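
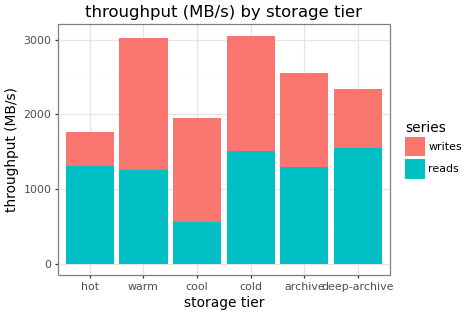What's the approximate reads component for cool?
reads top ≈ 500, bottom ≈ 0; segment ≈ 500.

≈ 500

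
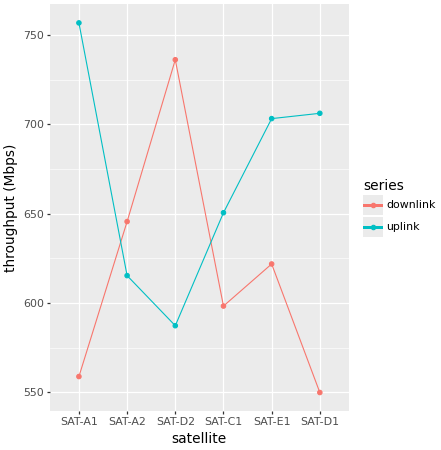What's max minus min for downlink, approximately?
≈ 200

Max SAT-D2 ≈ 740, min SAT-D1 ≈ 540; range ≈ 200.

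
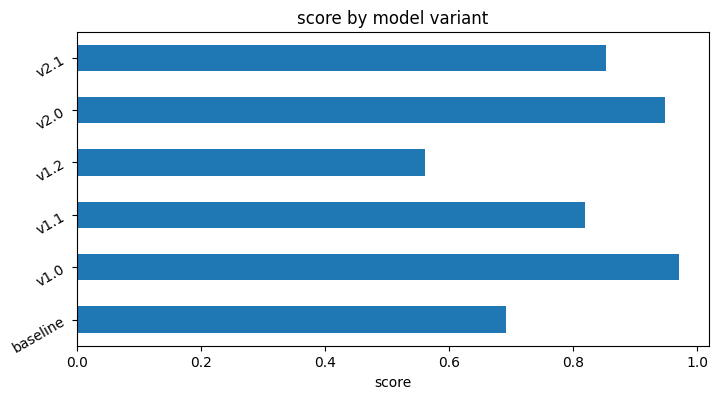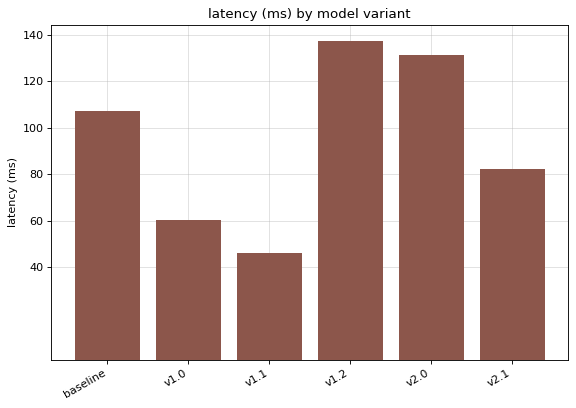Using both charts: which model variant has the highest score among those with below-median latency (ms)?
v1.0

Chart 2 median latency (ms) ≈ 100; below-median model variants: v1.0, v1.1, v2.1. Among those, v1.0 has the highest score (≈ 1).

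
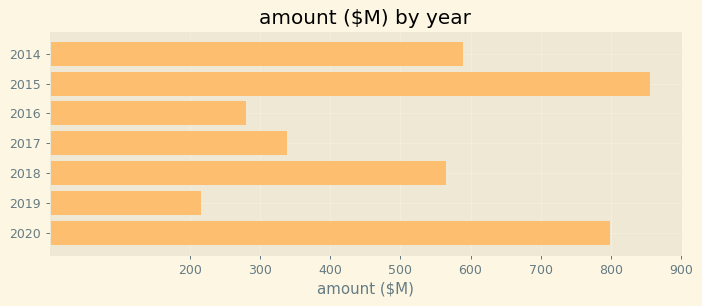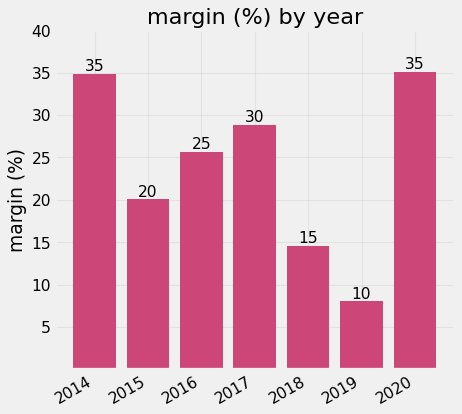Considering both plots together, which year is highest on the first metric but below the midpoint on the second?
2015

Chart 2 median margin (%) ≈ 25; below-median years: 2015, 2018, 2019. Among those, 2015 has the highest amount ($M) (≈ 900).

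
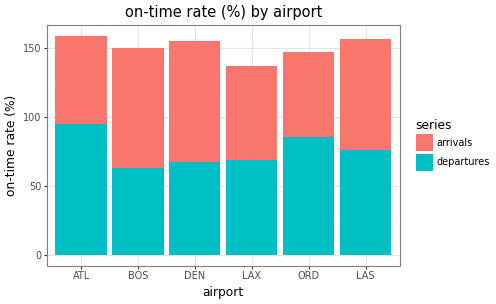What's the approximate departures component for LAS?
departures top ≈ 80, bottom ≈ 0; segment ≈ 80.

≈ 80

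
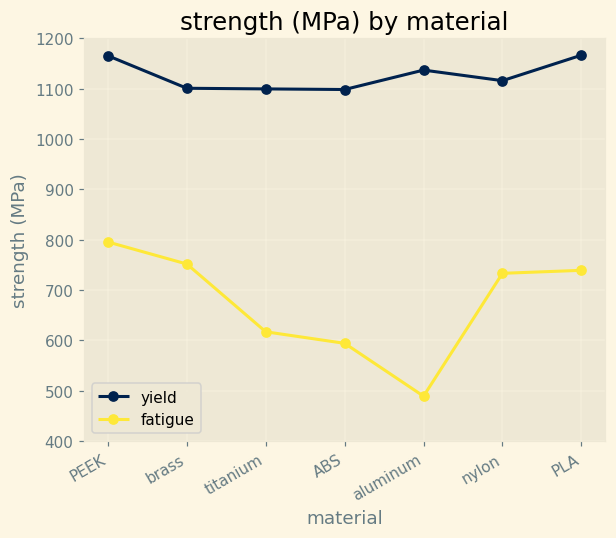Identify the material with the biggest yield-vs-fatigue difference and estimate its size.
aluminum: yield ≈ 1100, fatigue ≈ 500 → gap ≈ 600. Next-largest (ABS) is only ≈ 500.

aluminum, ≈ 600 MPa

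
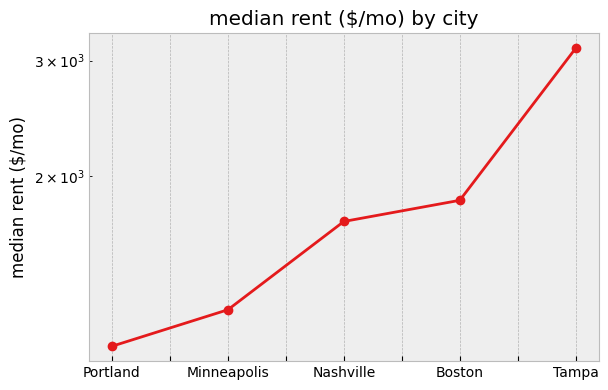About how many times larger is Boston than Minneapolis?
Boston ≈ 1800, Minneapolis ≈ 1200; 1800/1200 ≈ 1.5.

≈ 1.5×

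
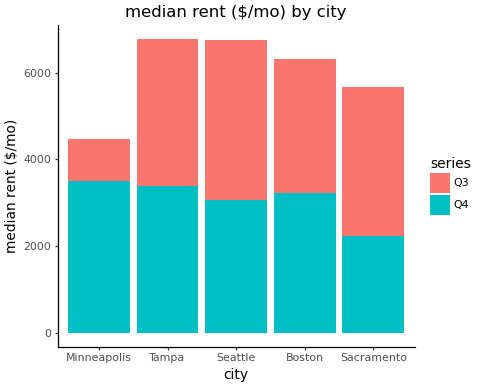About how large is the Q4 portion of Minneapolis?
≈ 3000

Q4 top ≈ 3000, bottom ≈ 0; segment ≈ 3000.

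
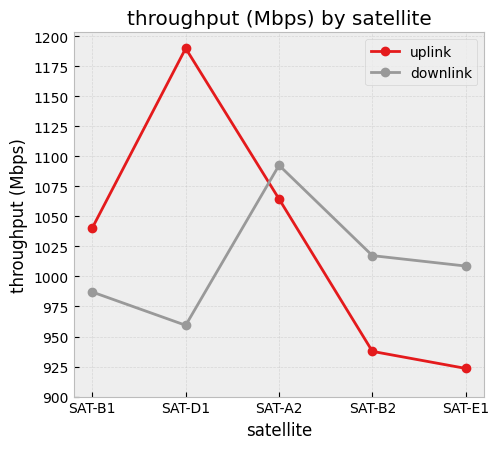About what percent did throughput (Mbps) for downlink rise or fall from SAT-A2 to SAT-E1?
≈ -9.1%

SAT-A2 ≈ 1100, SAT-E1 ≈ 1000; (1000 − 1100) / 1100 ≈ -9.1%.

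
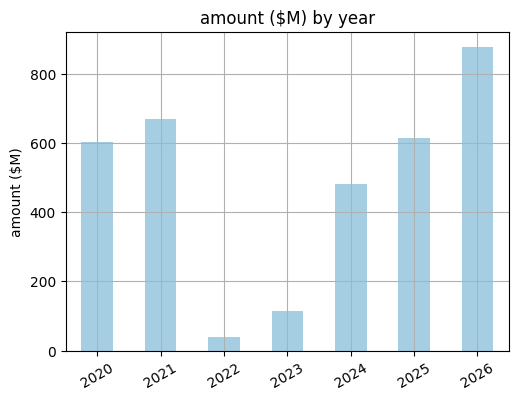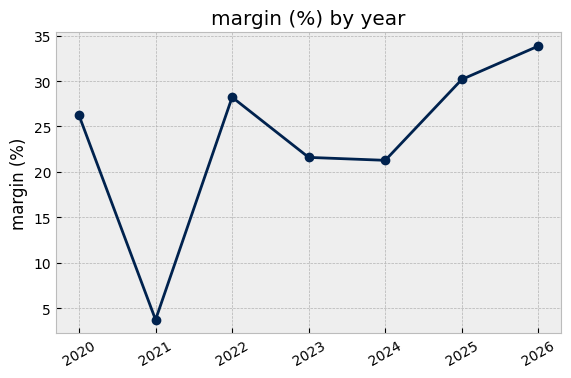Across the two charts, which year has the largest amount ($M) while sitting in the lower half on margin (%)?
2021

Chart 2 median margin (%) ≈ 25; below-median years: 2021, 2023, 2024. Among those, 2021 has the highest amount ($M) (≈ 700).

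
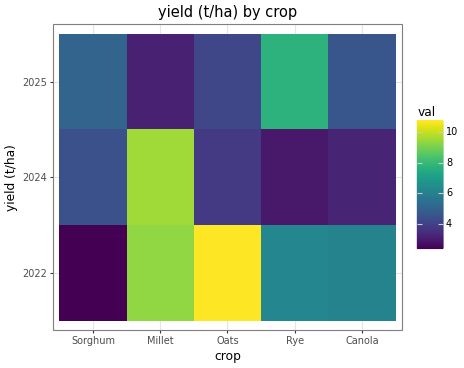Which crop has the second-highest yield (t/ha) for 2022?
Millet

Top 3 for 2022: Oats ≈ 11, Millet ≈ 9, Rye ≈ 6.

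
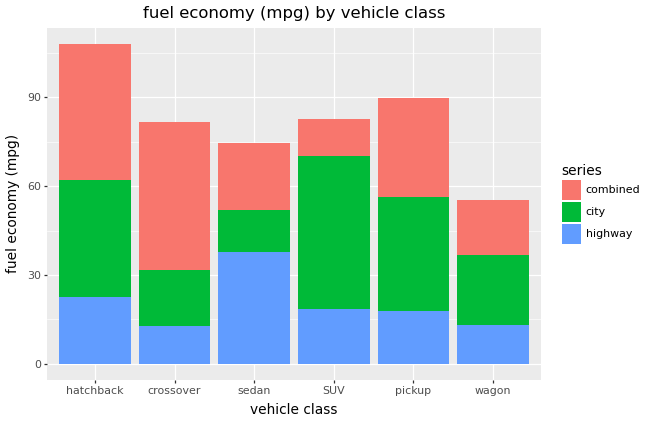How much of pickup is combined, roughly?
≈ 30

combined top ≈ 90, bottom ≈ 60; segment ≈ 30.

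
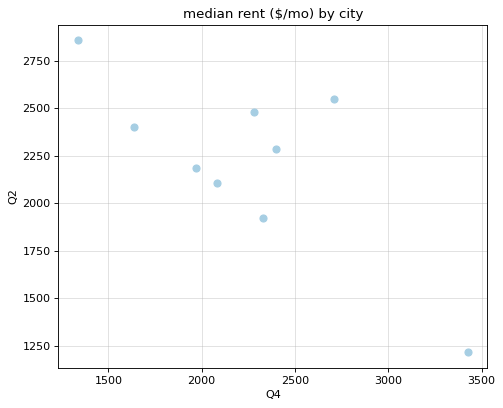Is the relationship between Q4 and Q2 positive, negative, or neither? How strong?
negative, strong

Points are negatively correlated; strong (|r| ≈ 0.8).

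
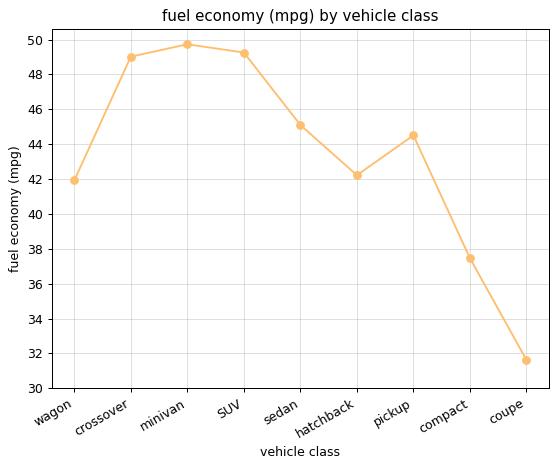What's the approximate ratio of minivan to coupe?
≈ 1.56×

minivan ≈ 50, coupe ≈ 32; 50/32 ≈ 1.56.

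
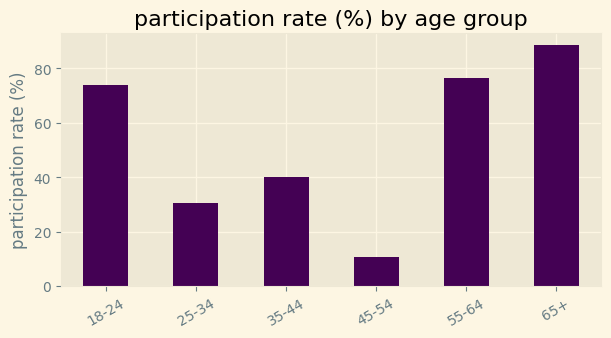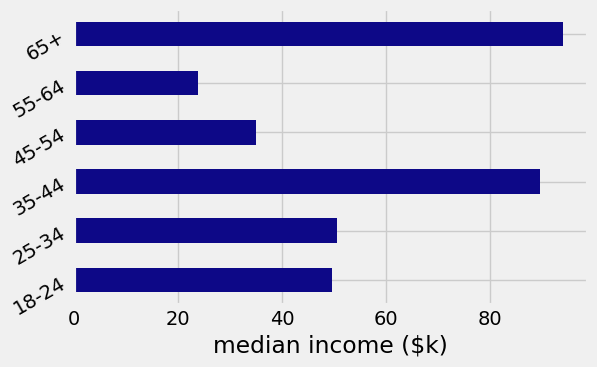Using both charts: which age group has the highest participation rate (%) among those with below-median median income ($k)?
Chart 2 median median income ($k) ≈ 50; below-median age groups: 18-24, 45-54, 55-64. Among those, 55-64 has the highest participation rate (%) (≈ 80).

55-64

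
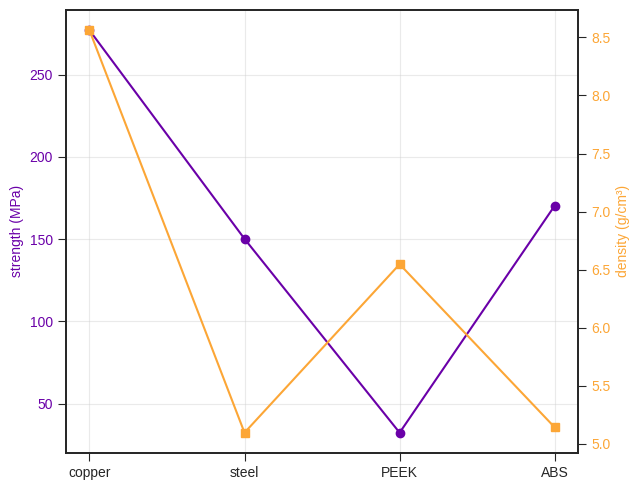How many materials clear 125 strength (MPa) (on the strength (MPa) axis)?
3

Above 125: copper, steel, ABS.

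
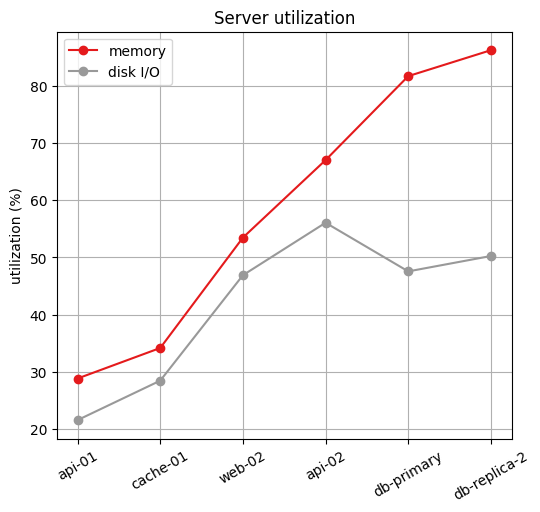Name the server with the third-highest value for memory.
api-02

Top 4 for memory: db-replica-2 ≈ 90, db-primary ≈ 80, api-02 ≈ 70, web-02 ≈ 50.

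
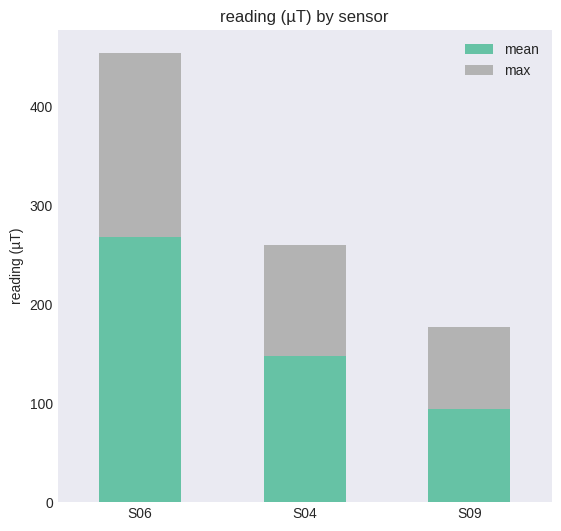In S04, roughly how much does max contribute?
≈ 100

max top ≈ 250, bottom ≈ 150; segment ≈ 100.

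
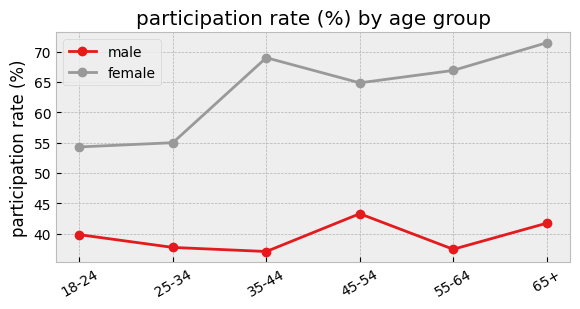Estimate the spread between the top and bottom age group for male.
Max 45-54 ≈ 45, min 35-44 ≈ 35; range ≈ 10.

≈ 10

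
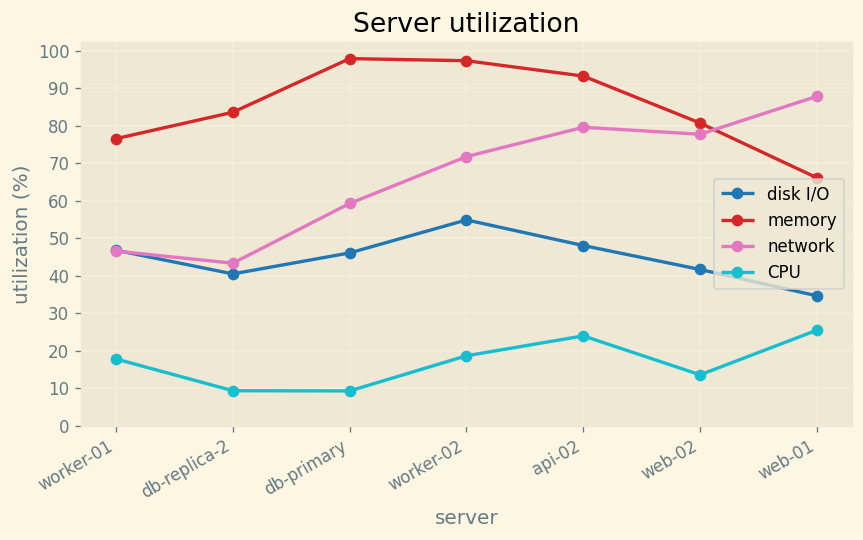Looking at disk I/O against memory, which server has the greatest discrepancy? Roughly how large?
db-primary: disk I/O ≈ 50, memory ≈ 100 → gap ≈ 50. Next-largest (api-02) is only ≈ 40.

db-primary, ≈ 50 %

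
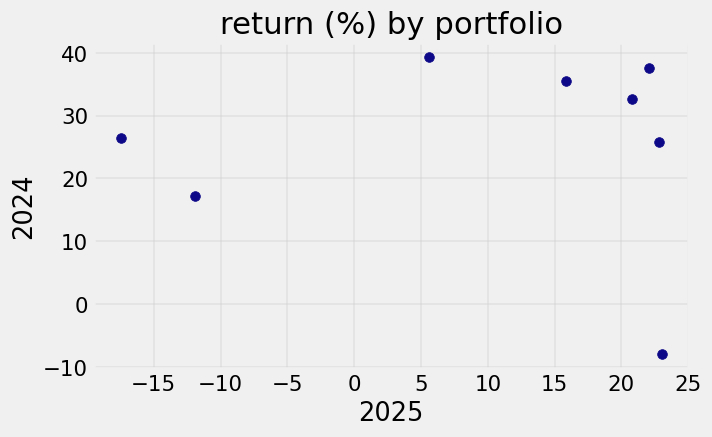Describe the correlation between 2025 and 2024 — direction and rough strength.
no clear correlation

Points are roughly uncorrelated; weak (|r| ≈ 0.0).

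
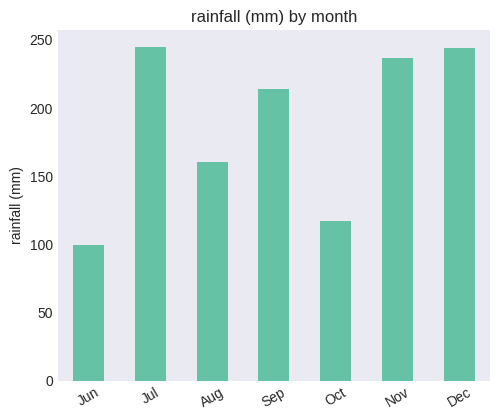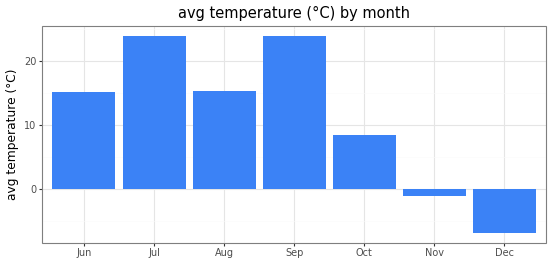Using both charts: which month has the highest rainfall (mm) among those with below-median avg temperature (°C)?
Dec

Chart 2 median avg temperature (°C) ≈ 15; below-median months: Oct, Nov, Dec. Among those, Dec has the highest rainfall (mm) (≈ 250).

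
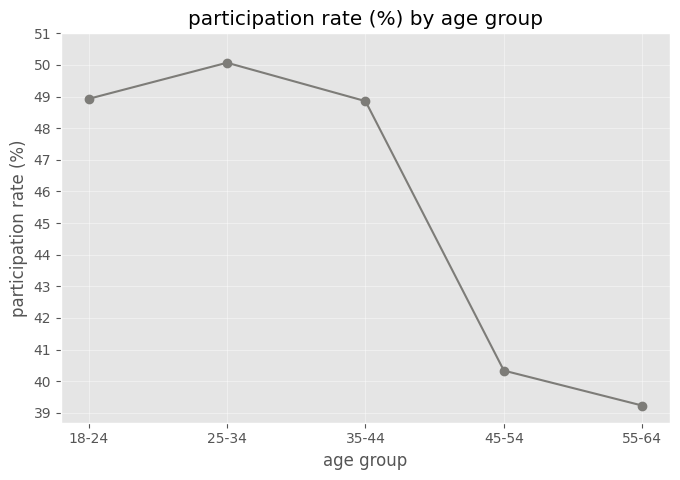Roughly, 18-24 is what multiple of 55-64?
18-24 ≈ 49, 55-64 ≈ 39; 49/39 ≈ 1.26.

≈ 1.26×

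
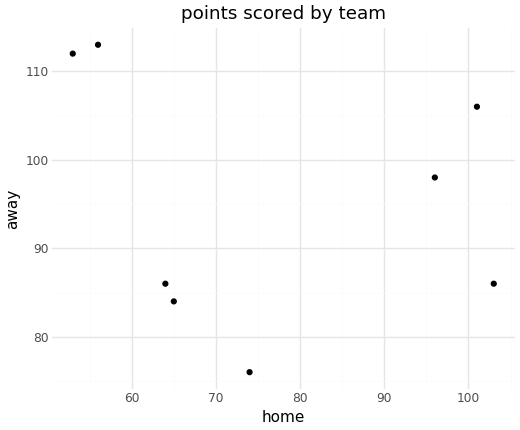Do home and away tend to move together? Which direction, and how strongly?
no clear correlation

Points are roughly uncorrelated; weak (|r| ≈ 0.2).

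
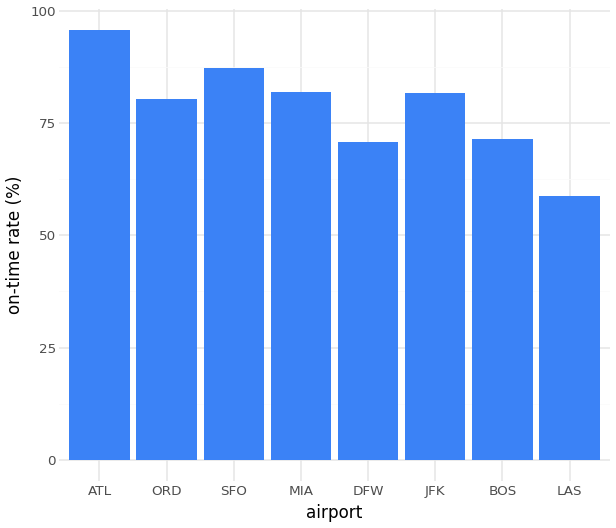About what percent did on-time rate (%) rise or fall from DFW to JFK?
≈ +14.3%

DFW ≈ 70, JFK ≈ 80; (80 − 70) / 70 ≈ +14.3%.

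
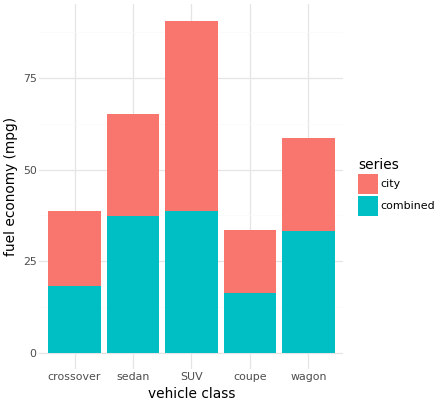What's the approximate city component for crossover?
city top ≈ 40, bottom ≈ 20; segment ≈ 20.

≈ 20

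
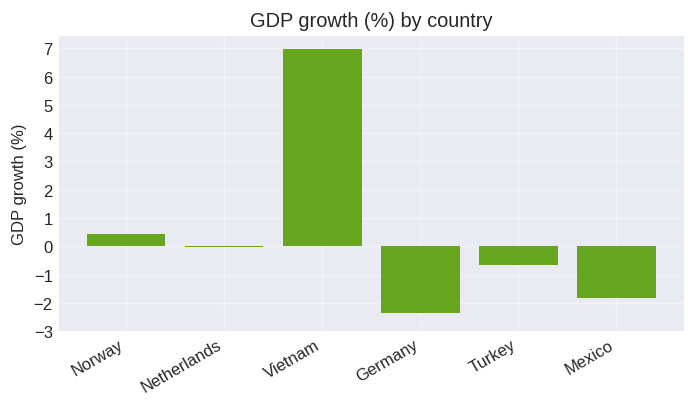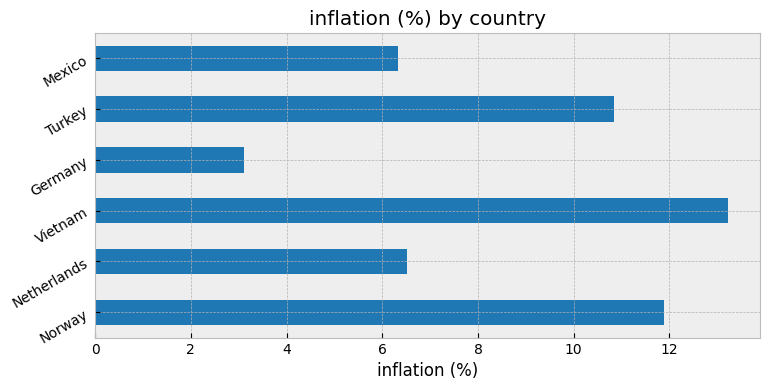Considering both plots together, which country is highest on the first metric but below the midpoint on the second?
Chart 2 median inflation (%) ≈ 8; below-median countries: Netherlands, Germany, Mexico. Among those, Netherlands has the highest GDP growth (%) (≈ 0).

Netherlands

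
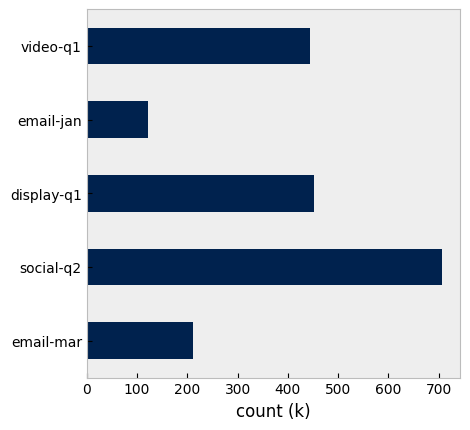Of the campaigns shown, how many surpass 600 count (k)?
Above 600: social-q2.

1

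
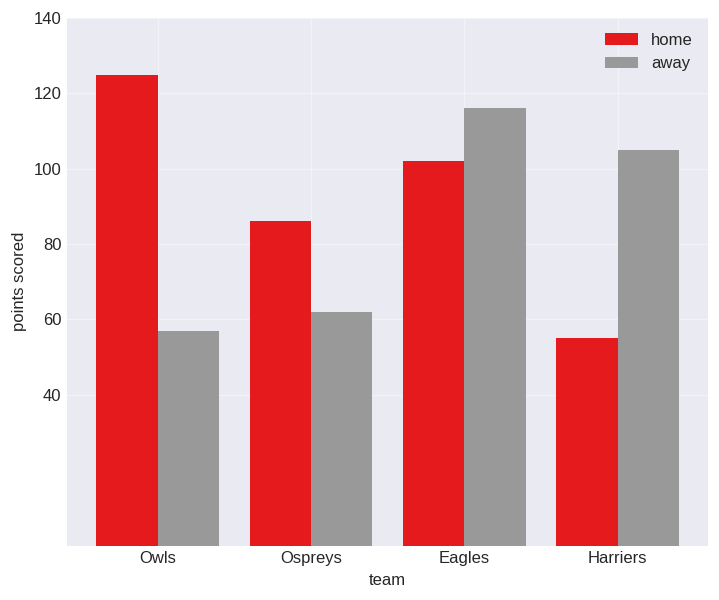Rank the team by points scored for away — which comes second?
Harriers

Top 3 for away: Eagles ≈ 120, Harriers ≈ 100, Ospreys ≈ 60.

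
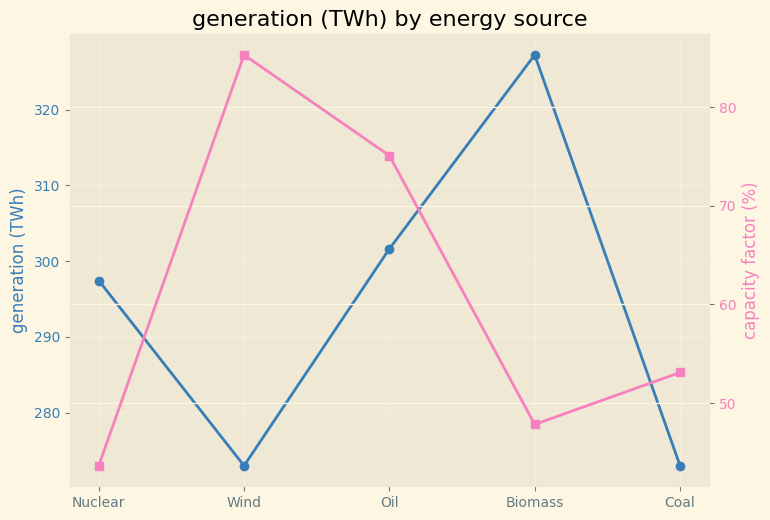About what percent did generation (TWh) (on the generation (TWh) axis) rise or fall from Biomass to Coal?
Biomass ≈ 325, Coal ≈ 275; (275 − 325) / 325 ≈ -15.4%.

≈ -15.4%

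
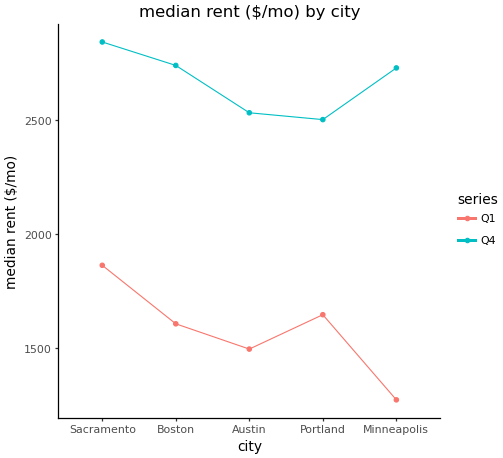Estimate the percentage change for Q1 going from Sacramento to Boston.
Sacramento ≈ 1800, Boston ≈ 1600; (1600 − 1800) / 1800 ≈ -11.1%.

≈ -11.1%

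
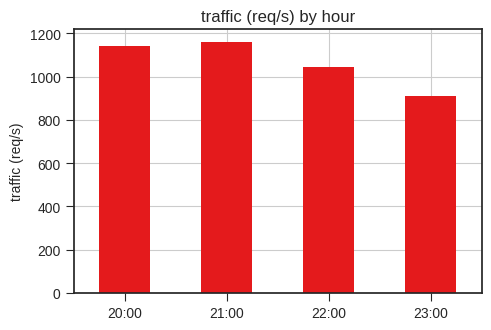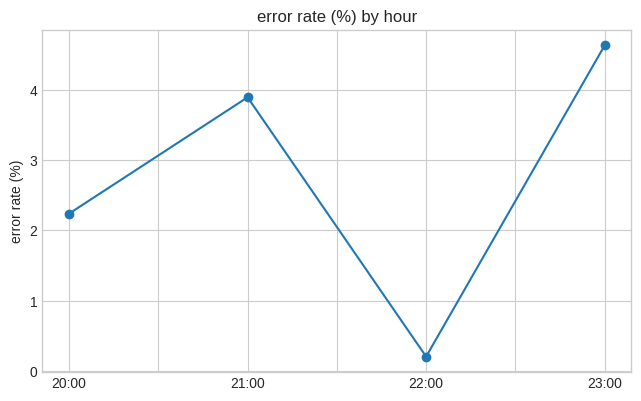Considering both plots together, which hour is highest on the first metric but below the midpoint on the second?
20:00

Chart 2 median error rate (%) ≈ 3; below-median hours: 20:00, 22:00. Among those, 20:00 has the highest traffic (req/s) (≈ 1200).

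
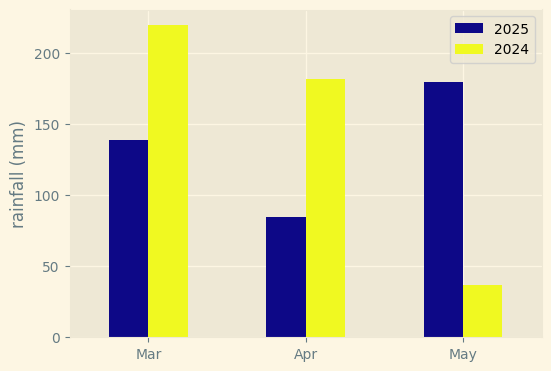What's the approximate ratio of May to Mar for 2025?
May ≈ 180, Mar ≈ 140; 180/140 ≈ 1.29.

≈ 1.29×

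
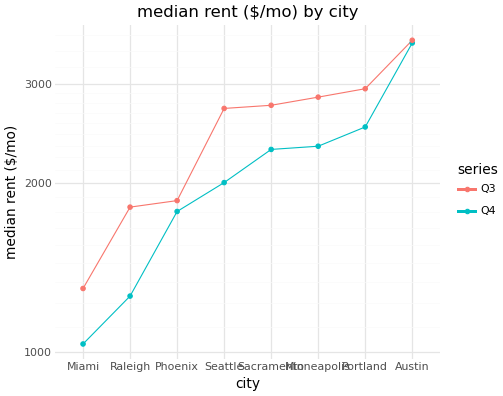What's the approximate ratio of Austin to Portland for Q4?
≈ 1.4×

Austin ≈ 3500, Portland ≈ 2500; 3500/2500 ≈ 1.4.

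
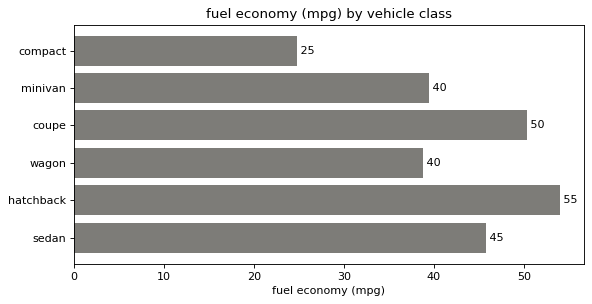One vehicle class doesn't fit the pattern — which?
compact ≈ 25; the rest sit between ≈ 40 and ≈ 55.

compact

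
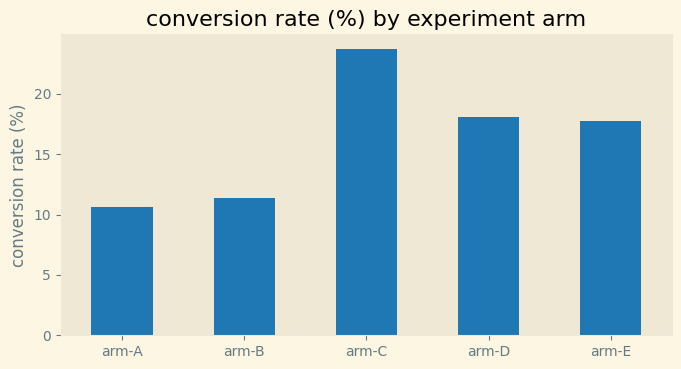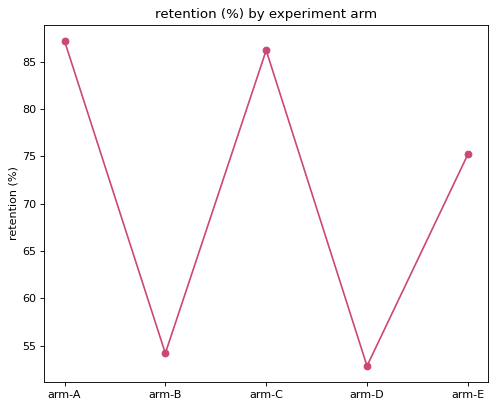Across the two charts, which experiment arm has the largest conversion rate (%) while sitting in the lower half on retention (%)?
Chart 2 median retention (%) ≈ 80; below-median experiment arms: arm-B, arm-D. Among those, arm-D has the highest conversion rate (%) (≈ 20).

arm-D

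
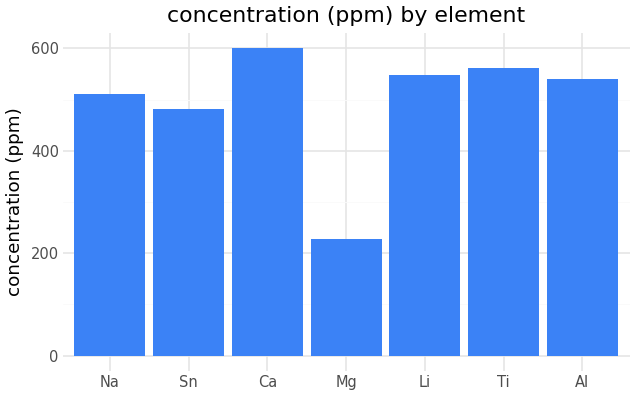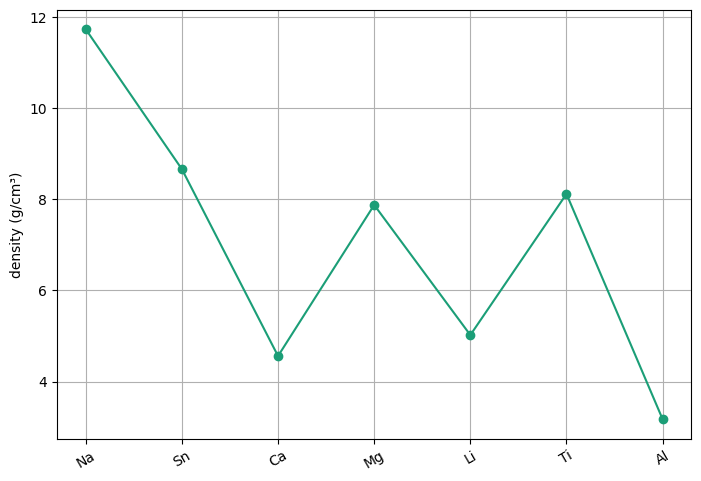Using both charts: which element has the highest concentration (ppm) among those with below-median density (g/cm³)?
Chart 2 median density (g/cm³) ≈ 8; below-median elements: Ca, Li, Al. Among those, Ca has the highest concentration (ppm) (≈ 600).

Ca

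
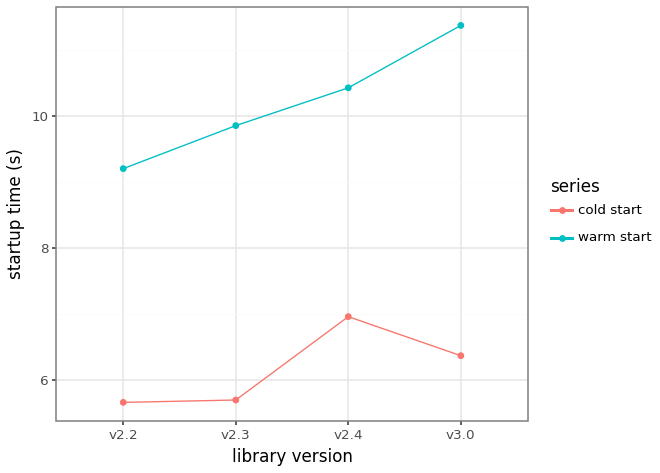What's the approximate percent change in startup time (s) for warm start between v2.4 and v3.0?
≈ +9.5%

v2.4 ≈ 10.5, v3.0 ≈ 11.5; (11.5 − 10.5) / 10.5 ≈ +9.5%.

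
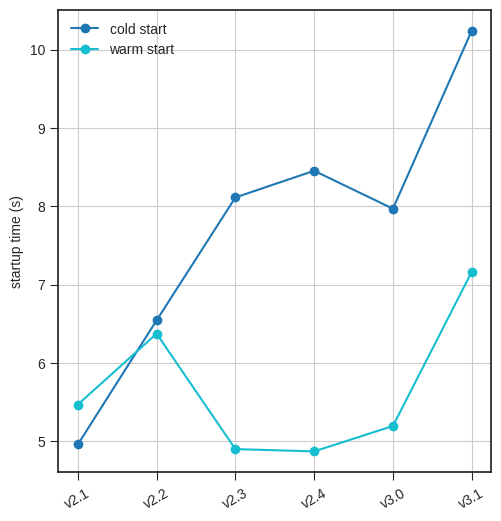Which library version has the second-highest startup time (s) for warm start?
v2.2

Top 3 for warm start: v3.1 ≈ 7.0, v2.2 ≈ 6.5, v2.1 ≈ 5.5.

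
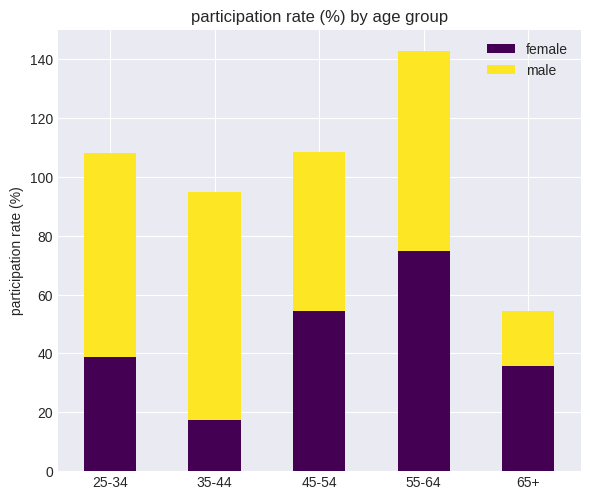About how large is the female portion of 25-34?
female top ≈ 40, bottom ≈ 0; segment ≈ 40.

≈ 40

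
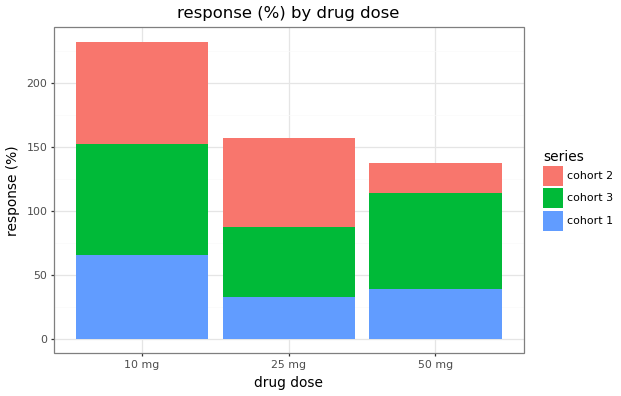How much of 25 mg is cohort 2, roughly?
≈ 80

cohort 2 top ≈ 160, bottom ≈ 80; segment ≈ 80.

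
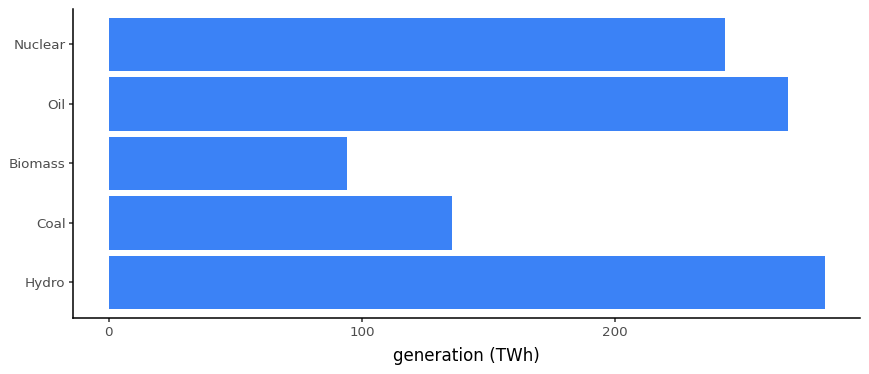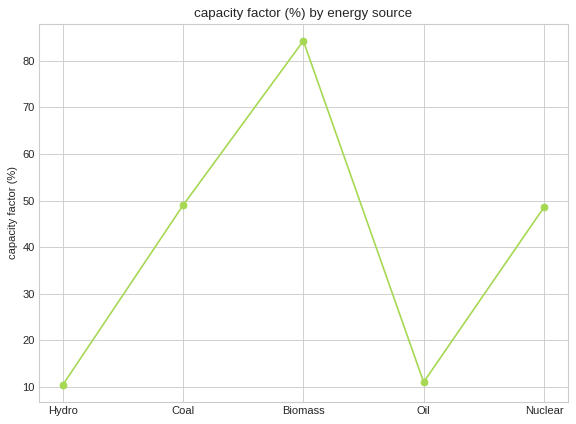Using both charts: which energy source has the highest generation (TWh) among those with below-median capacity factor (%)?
Hydro

Chart 2 median capacity factor (%) ≈ 50; below-median energy sources: Hydro, Oil. Among those, Hydro has the highest generation (TWh) (≈ 300).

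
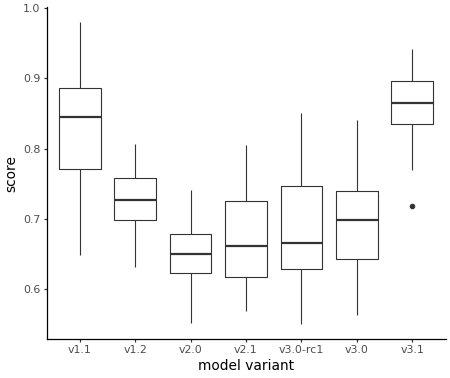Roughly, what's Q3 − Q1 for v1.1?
≈ 0.10

Q3 ≈ 0.88, Q1 ≈ 0.78; IQR ≈ 0.10.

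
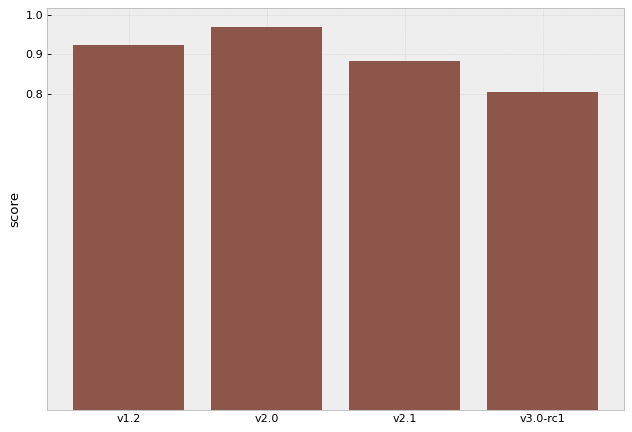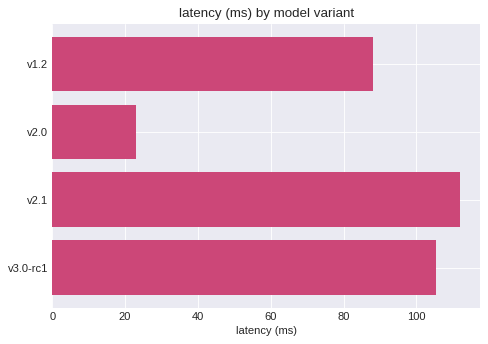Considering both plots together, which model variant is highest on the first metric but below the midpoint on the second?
v2.0

Chart 2 median latency (ms) ≈ 100; below-median model variants: v1.2, v2.0. Among those, v2.0 has the highest score (≈ 1).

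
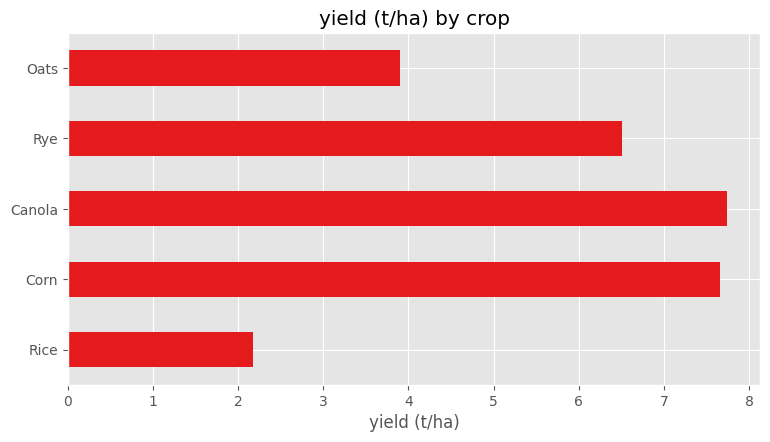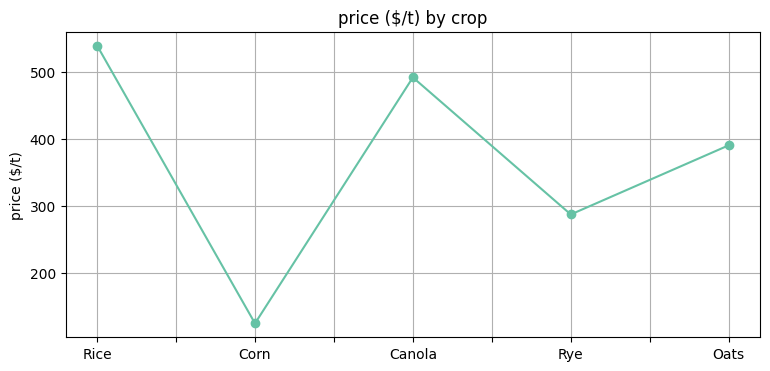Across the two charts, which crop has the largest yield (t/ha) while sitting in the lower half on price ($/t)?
Chart 2 median price ($/t) ≈ 400; below-median crops: Corn, Rye. Among those, Corn has the highest yield (t/ha) (≈ 8).

Corn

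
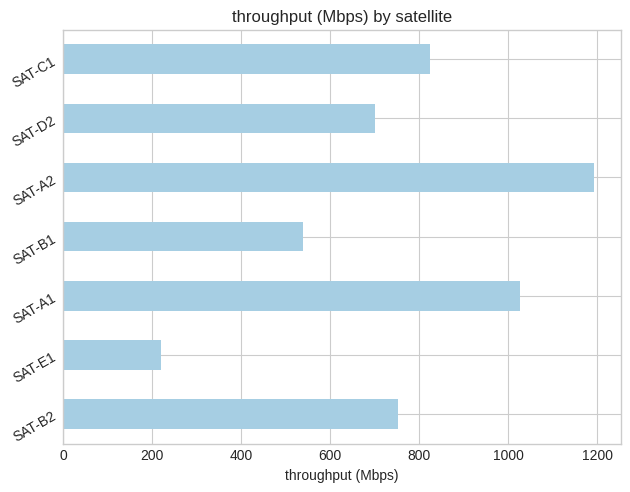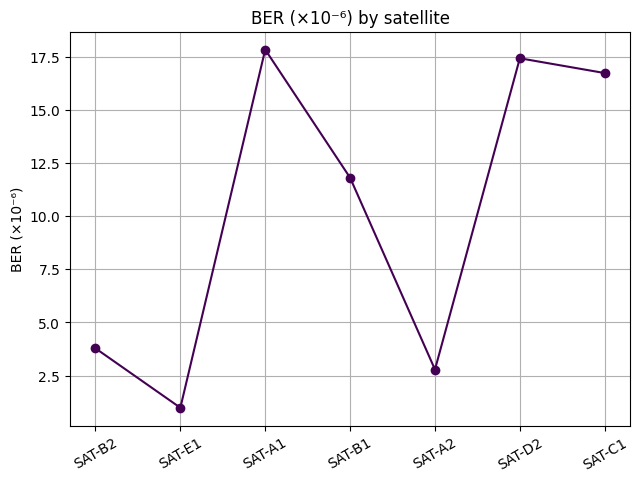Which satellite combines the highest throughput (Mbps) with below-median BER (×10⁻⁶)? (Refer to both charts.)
SAT-A2

Chart 2 median BER (×10⁻⁶) ≈ 12; below-median satellites: SAT-B2, SAT-E1, SAT-A2. Among those, SAT-A2 has the highest throughput (Mbps) (≈ 1200).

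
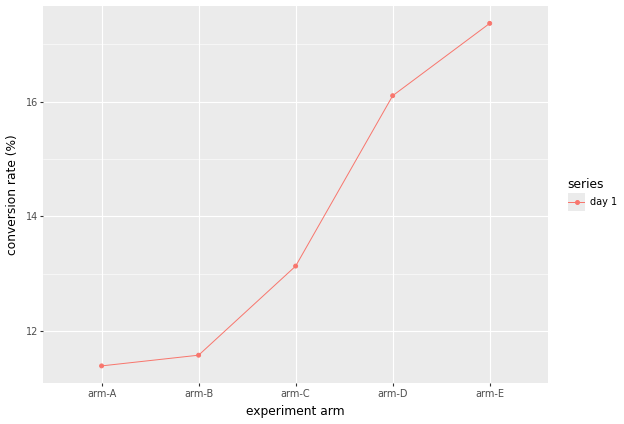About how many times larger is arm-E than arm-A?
≈ 1.52×

arm-E ≈ 17.5, arm-A ≈ 11.5; 17.5/11.5 ≈ 1.52.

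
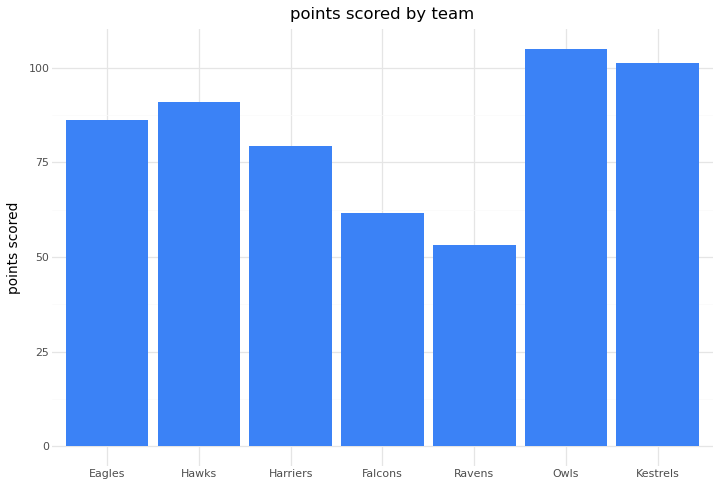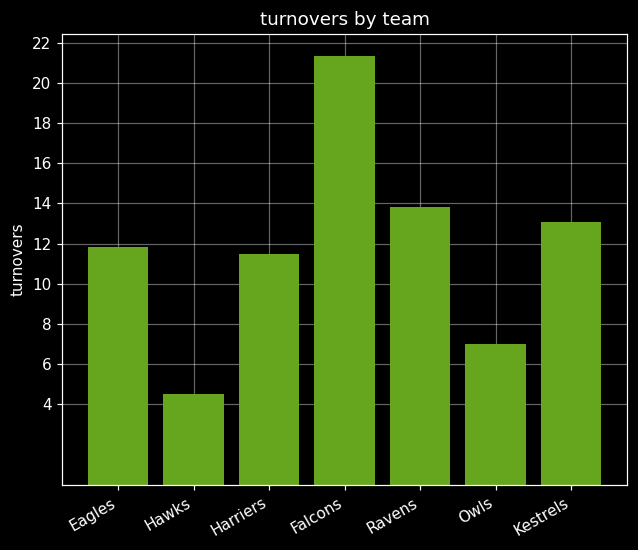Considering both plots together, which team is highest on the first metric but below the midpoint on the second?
Owls

Chart 2 median turnovers ≈ 12; below-median teams: Hawks, Harriers, Owls. Among those, Owls has the highest points scored (≈ 100).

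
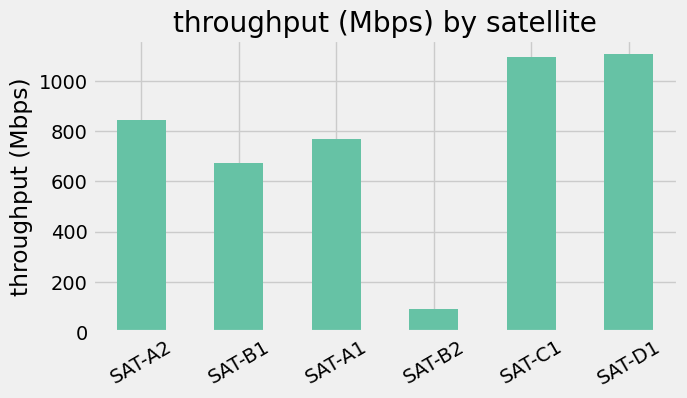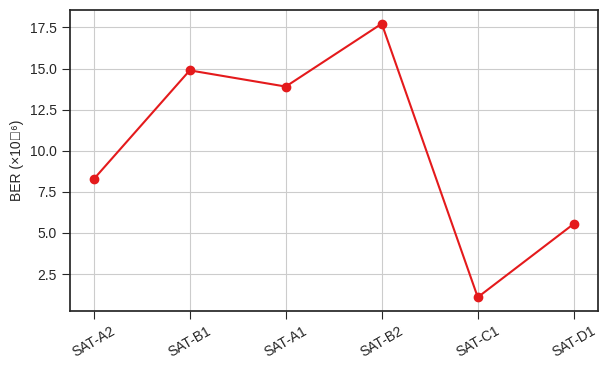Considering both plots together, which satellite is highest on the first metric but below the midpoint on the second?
SAT-D1

Chart 2 median BER (×10⁻⁶) ≈ 12; below-median satellites: SAT-A2, SAT-C1, SAT-D1. Among those, SAT-D1 has the highest throughput (Mbps) (≈ 1200).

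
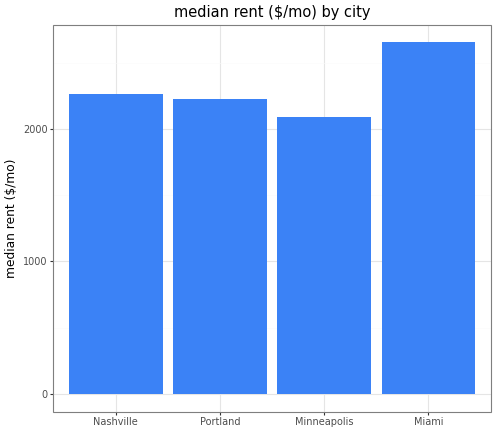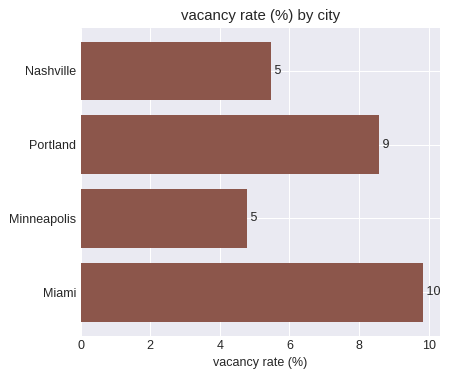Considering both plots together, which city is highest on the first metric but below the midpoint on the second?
Chart 2 median vacancy rate (%) ≈ 7; below-median cities: Nashville, Minneapolis. Among those, Nashville has the highest median rent ($/mo) (≈ 2500).

Nashville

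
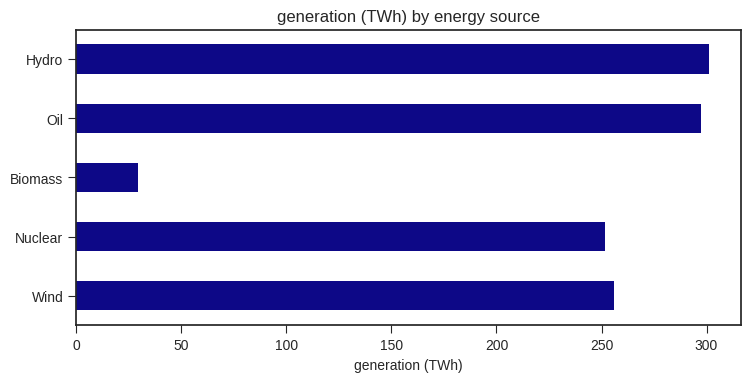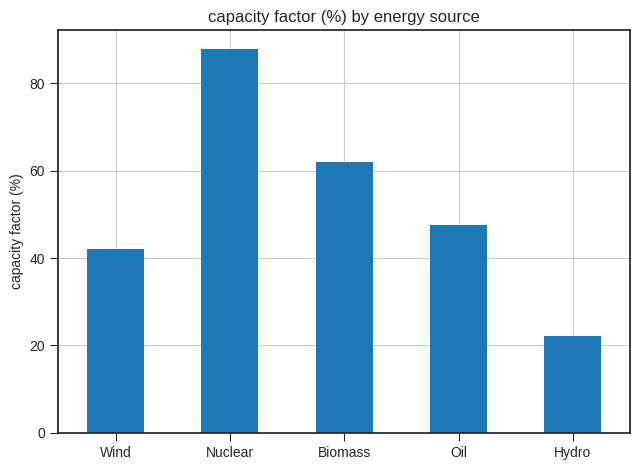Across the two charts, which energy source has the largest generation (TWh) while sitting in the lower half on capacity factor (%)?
Hydro

Chart 2 median capacity factor (%) ≈ 50; below-median energy sources: Wind, Hydro. Among those, Hydro has the highest generation (TWh) (≈ 300).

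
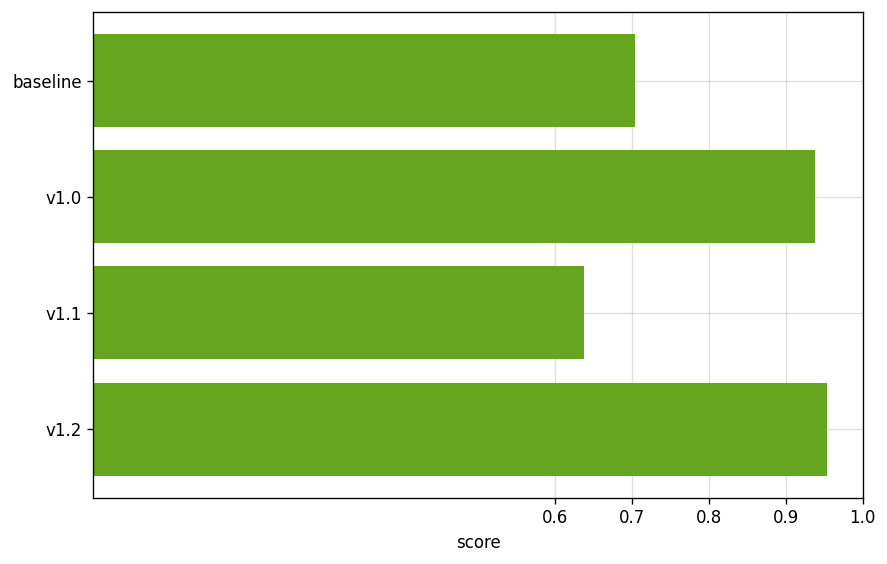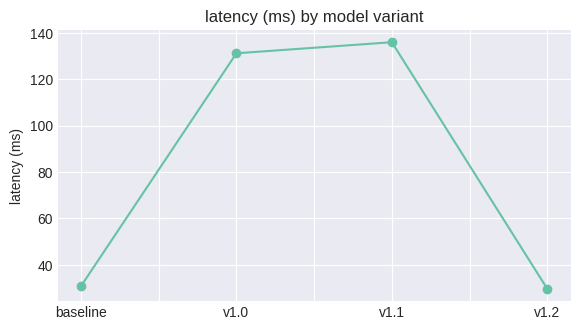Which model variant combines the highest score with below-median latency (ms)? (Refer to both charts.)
Chart 2 median latency (ms) ≈ 80; below-median model variants: baseline, v1.2. Among those, v1.2 has the highest score (≈ 1).

v1.2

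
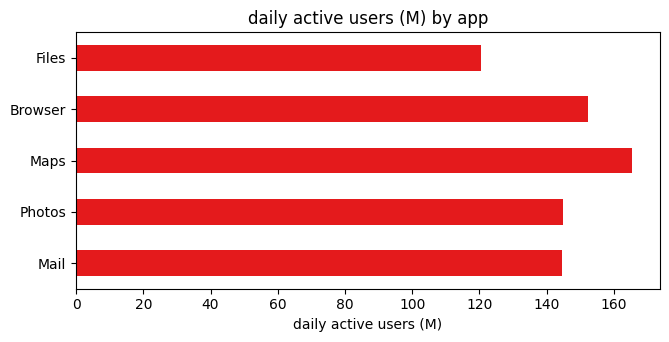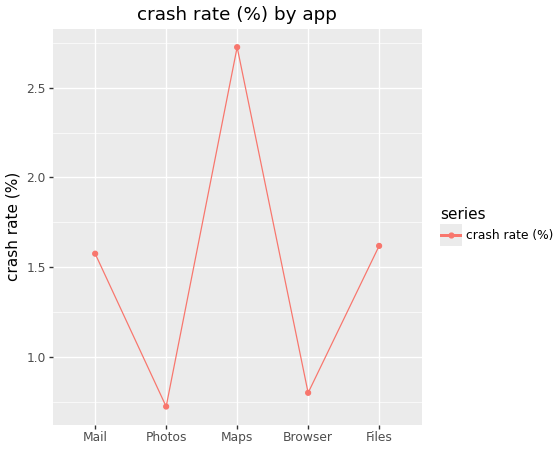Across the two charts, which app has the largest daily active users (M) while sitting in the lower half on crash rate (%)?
Browser

Chart 2 median crash rate (%) ≈ 1.5; below-median apps: Photos, Browser. Among those, Browser has the highest daily active users (M) (≈ 160).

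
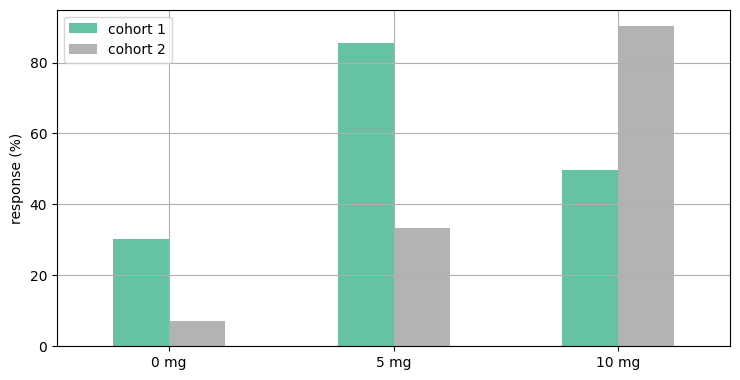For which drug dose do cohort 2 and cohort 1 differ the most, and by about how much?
5 mg, ≈ 60 %

5 mg: cohort 2 ≈ 30, cohort 1 ≈ 90 → gap ≈ 60. Next-largest (10 mg) is only ≈ 40.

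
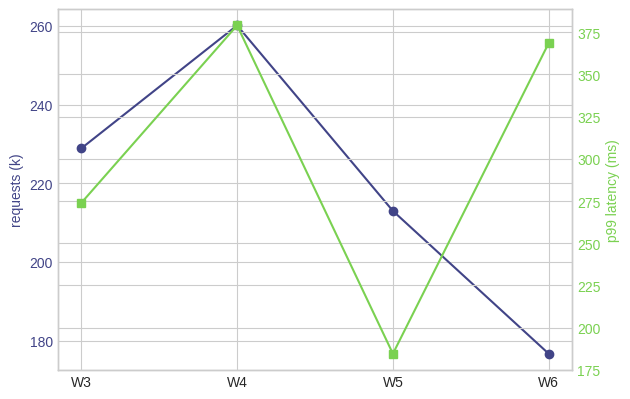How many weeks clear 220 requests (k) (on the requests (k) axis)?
2

Above 220: W3, W4.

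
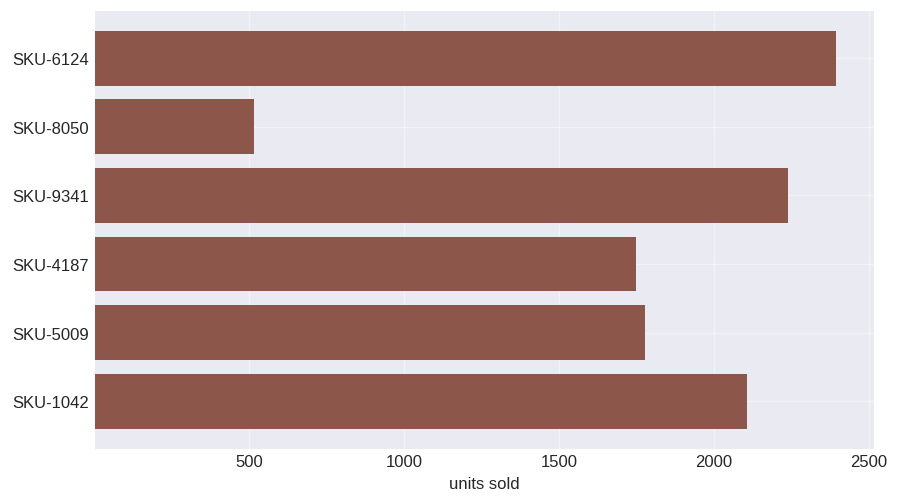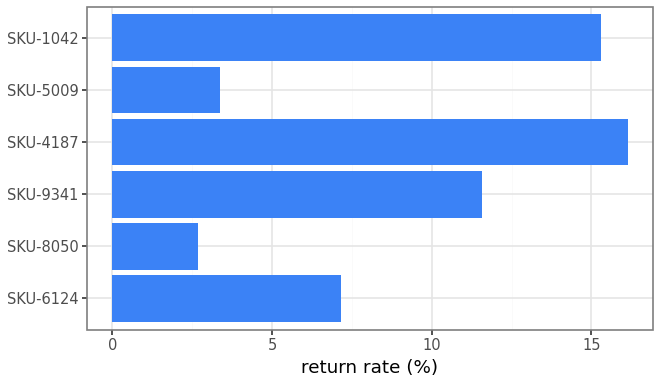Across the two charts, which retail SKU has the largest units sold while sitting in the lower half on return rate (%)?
Chart 2 median return rate (%) ≈ 10; below-median retail SKUs: SKU-6124, SKU-8050, SKU-5009. Among those, SKU-6124 has the highest units sold (≈ 2500).

SKU-6124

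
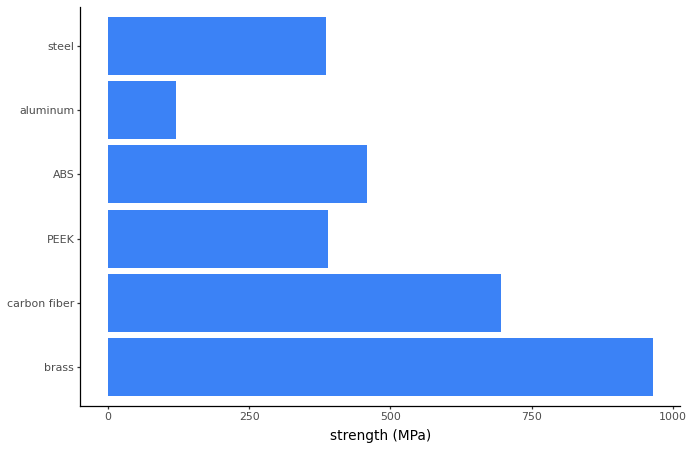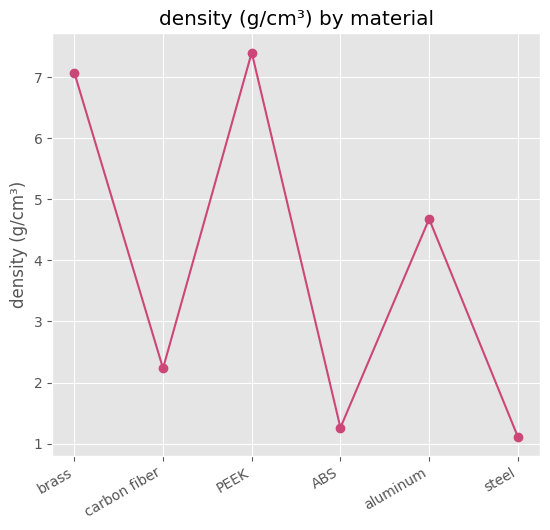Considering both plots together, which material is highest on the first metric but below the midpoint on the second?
Chart 2 median density (g/cm³) ≈ 3; below-median materials: carbon fiber, ABS, steel. Among those, carbon fiber has the highest strength (MPa) (≈ 700).

carbon fiber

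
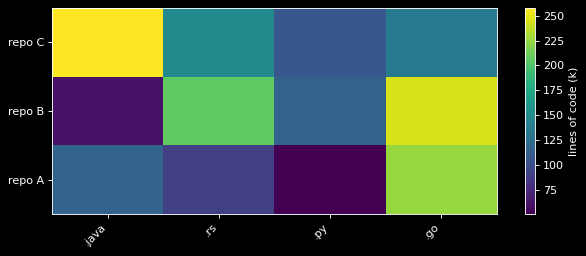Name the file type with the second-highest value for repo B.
Top 3 for repo B: .go ≈ 240, .rs ≈ 200, .py ≈ 120.

.rs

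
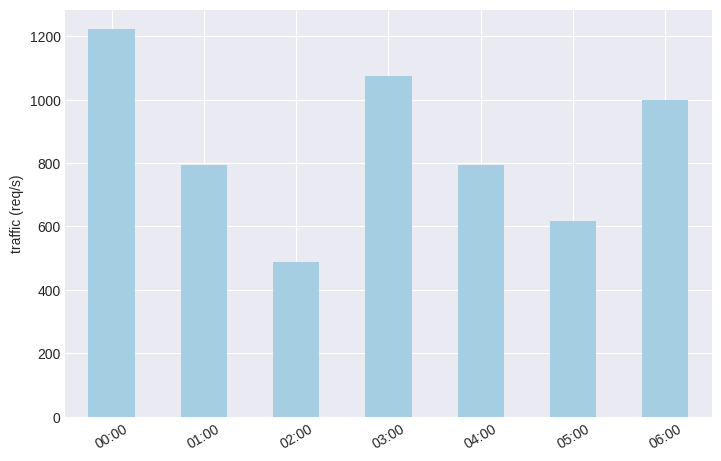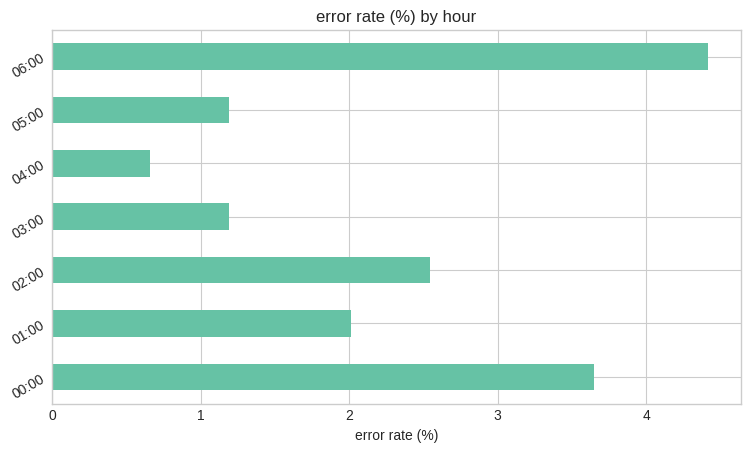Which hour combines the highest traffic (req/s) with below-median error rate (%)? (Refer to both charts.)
03:00

Chart 2 median error rate (%) ≈ 2; below-median hours: 03:00, 04:00, 05:00. Among those, 03:00 has the highest traffic (req/s) (≈ 1000).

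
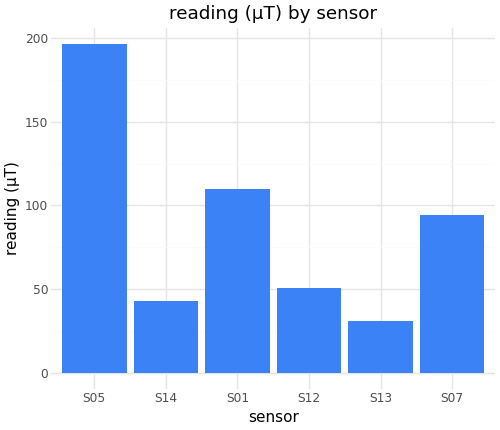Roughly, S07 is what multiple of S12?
≈ 1.67×

S07 ≈ 100, S12 ≈ 60; 100/60 ≈ 1.67.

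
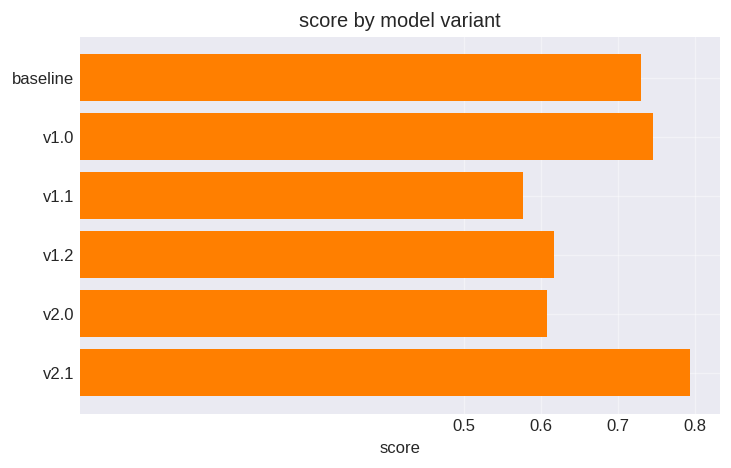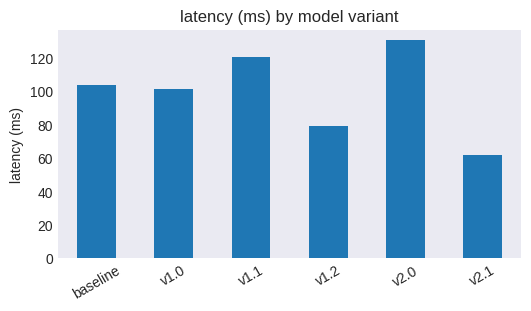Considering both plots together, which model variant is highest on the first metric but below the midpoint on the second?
v2.1

Chart 2 median latency (ms) ≈ 100; below-median model variants: v1.0, v1.2, v2.1. Among those, v2.1 has the highest score (≈ 0.8).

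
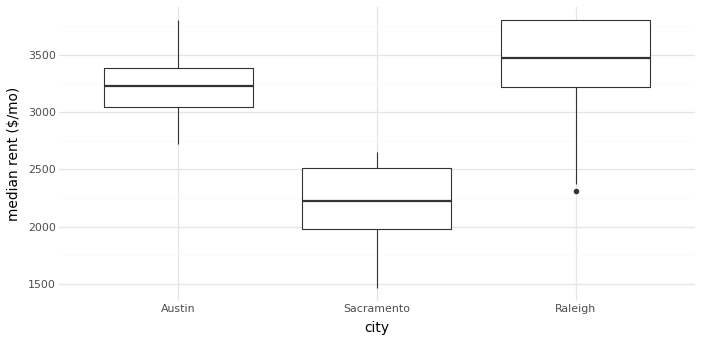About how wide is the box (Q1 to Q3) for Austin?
≈ 400

Q3 ≈ 3400, Q1 ≈ 3000; IQR ≈ 400.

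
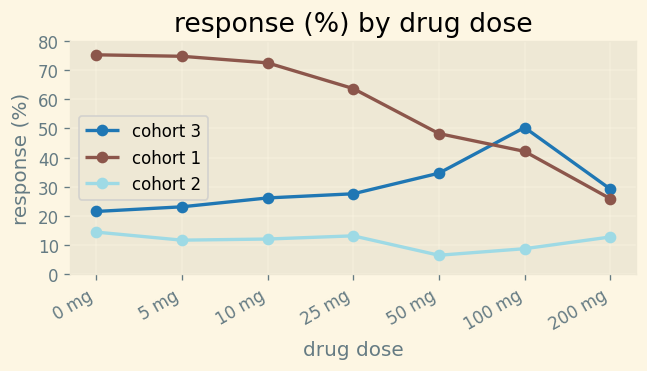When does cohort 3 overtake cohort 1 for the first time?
100 mg

50 mg: cohort 3 ≈ 30 vs cohort 1 ≈ 50 (not yet); 100 mg: cohort 3 ≈ 50 vs cohort 1 ≈ 40 (first crossover).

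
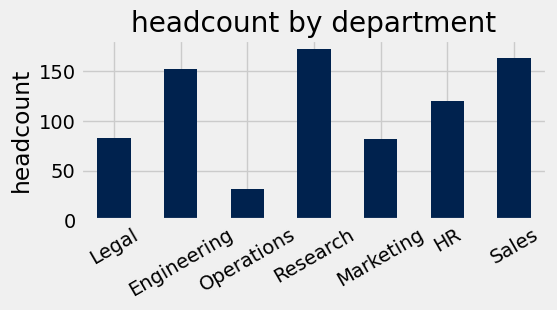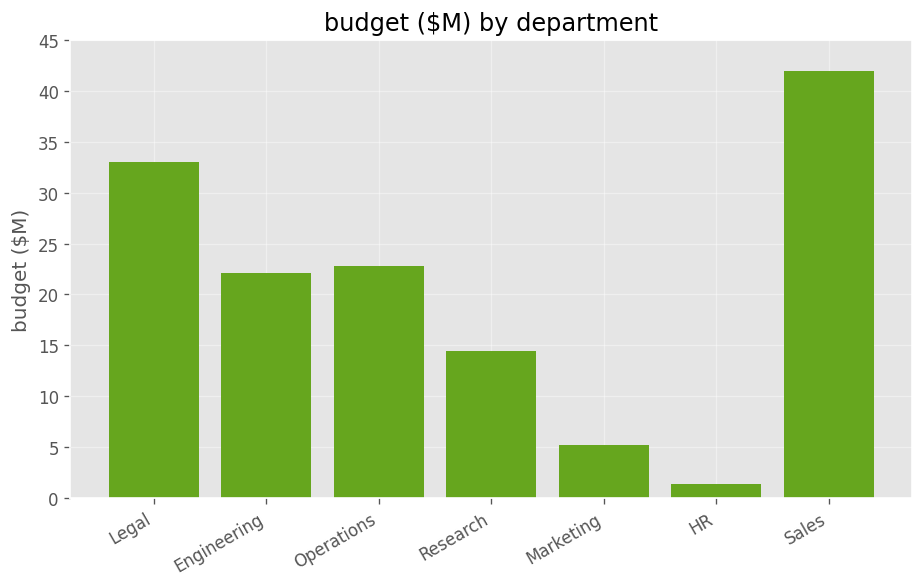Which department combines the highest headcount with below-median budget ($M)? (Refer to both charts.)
Chart 2 median budget ($M) ≈ 20; below-median departments: Research, Marketing, HR. Among those, Research has the highest headcount (≈ 180).

Research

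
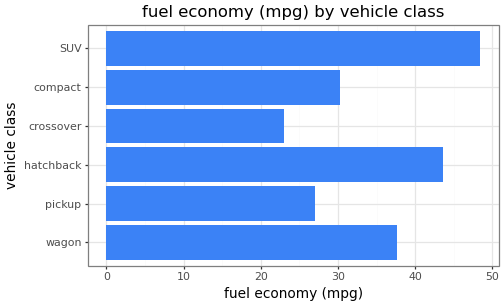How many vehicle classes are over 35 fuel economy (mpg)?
Above 35: wagon, hatchback, SUV.

3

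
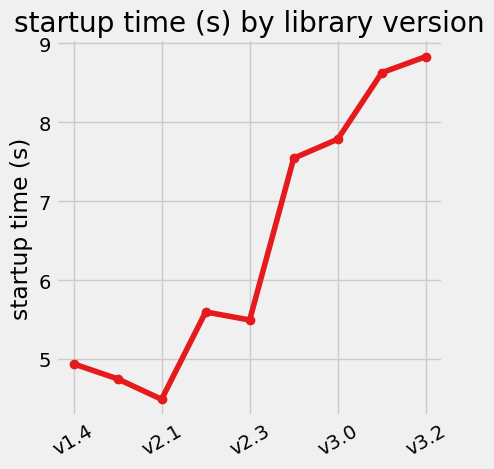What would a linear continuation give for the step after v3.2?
Last three: 8.0, 8.5, 9.0 → slope ≈ 0.5/step → next ≈ 9.5.

≈ 9.5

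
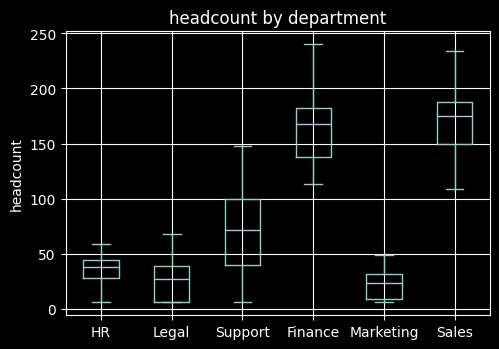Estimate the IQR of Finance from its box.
≈ 40

Q3 ≈ 180, Q1 ≈ 140; IQR ≈ 40.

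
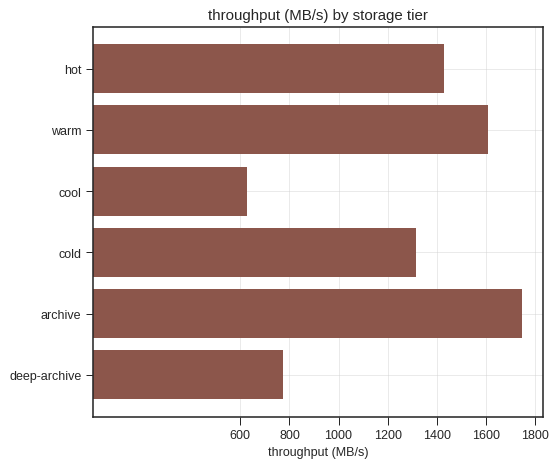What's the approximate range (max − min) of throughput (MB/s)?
Max archive ≈ 1800, min cool ≈ 600; range ≈ 1200.

≈ 1200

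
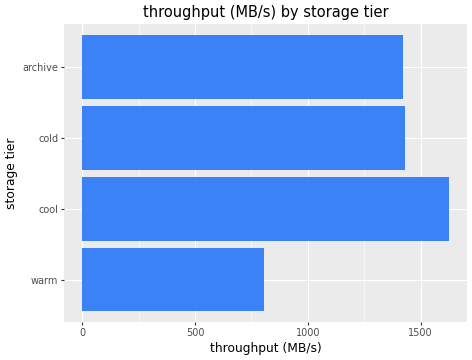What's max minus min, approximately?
≈ 800

Max cool ≈ 1600, min warm ≈ 800; range ≈ 800.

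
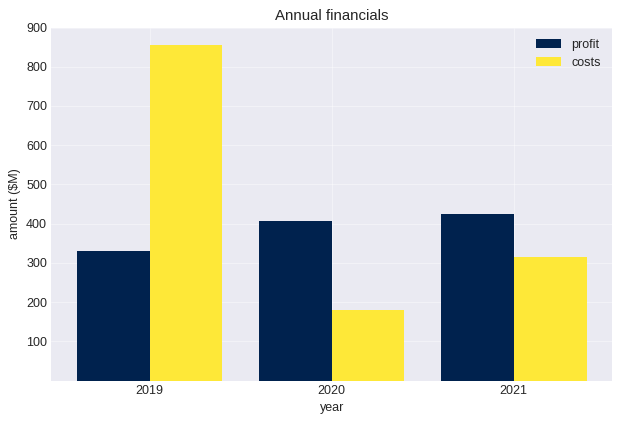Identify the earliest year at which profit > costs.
2020

2019: profit ≈ 300 vs costs ≈ 900 (not yet); 2020: profit ≈ 400 vs costs ≈ 200 (first crossover).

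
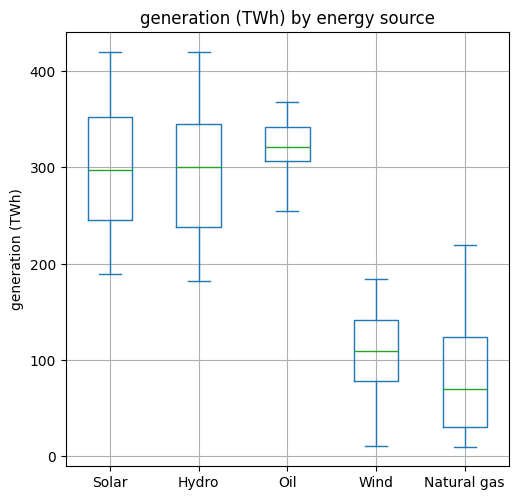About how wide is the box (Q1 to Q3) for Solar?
Q3 ≈ 360, Q1 ≈ 240; IQR ≈ 120.

≈ 120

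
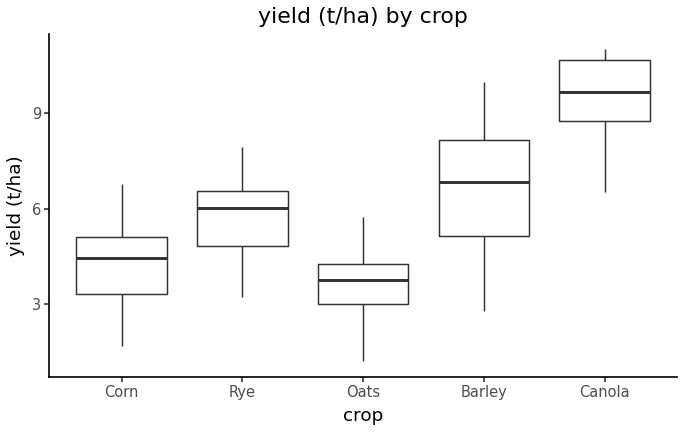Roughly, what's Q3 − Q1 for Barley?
Q3 ≈ 8, Q1 ≈ 5; IQR ≈ 3.

≈ 3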